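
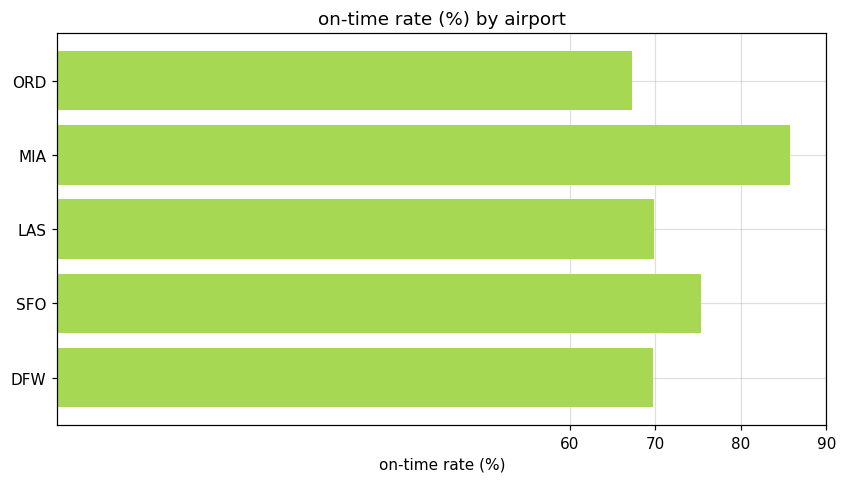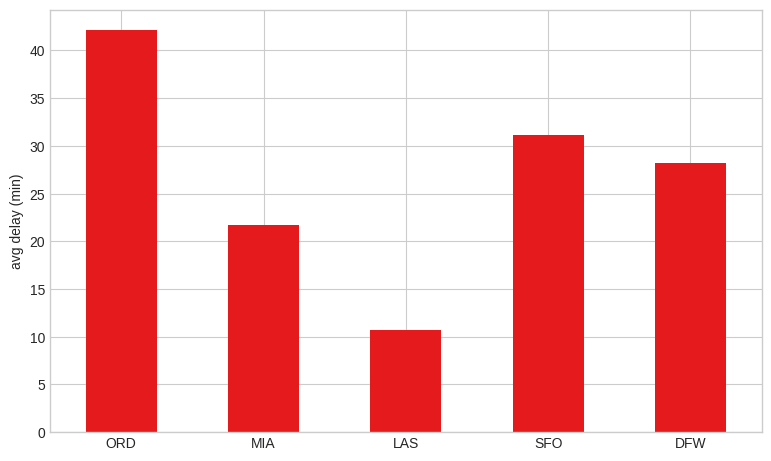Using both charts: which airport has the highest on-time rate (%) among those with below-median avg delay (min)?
MIA

Chart 2 median avg delay (min) ≈ 30; below-median airports: MIA, LAS. Among those, MIA has the highest on-time rate (%) (≈ 90).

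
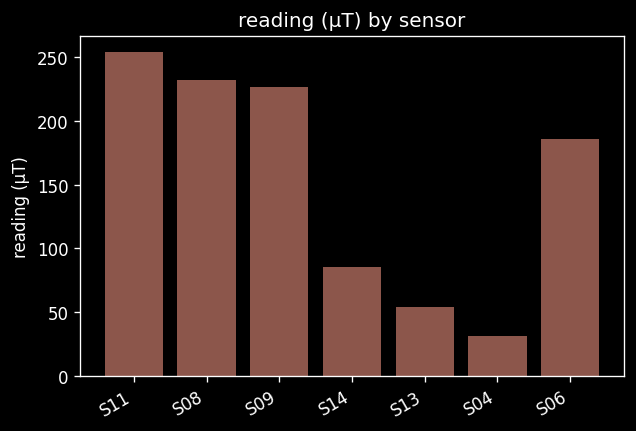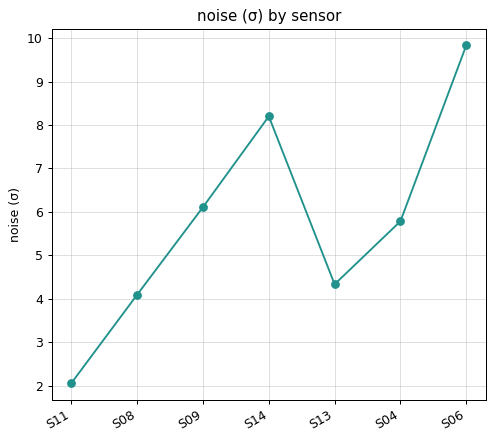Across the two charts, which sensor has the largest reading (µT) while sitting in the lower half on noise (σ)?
Chart 2 median noise (σ) ≈ 6; below-median sensors: S11, S08, S13. Among those, S11 has the highest reading (µT) (≈ 250).

S11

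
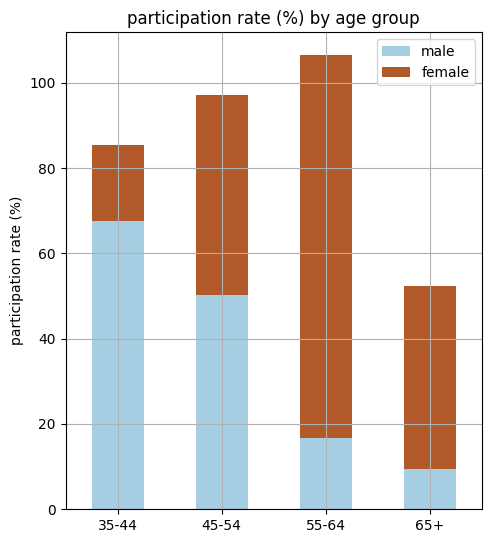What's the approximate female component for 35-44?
female top ≈ 90, bottom ≈ 70; segment ≈ 20.

≈ 20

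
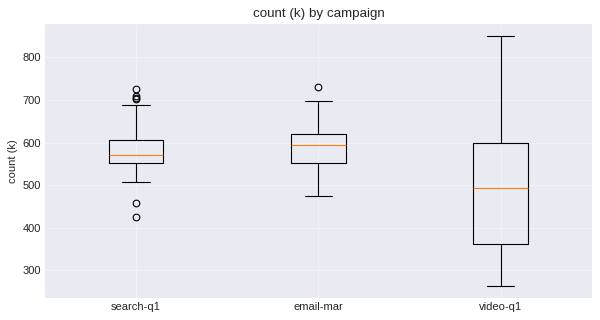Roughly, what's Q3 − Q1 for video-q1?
≈ 240

Q3 ≈ 600, Q1 ≈ 360; IQR ≈ 240.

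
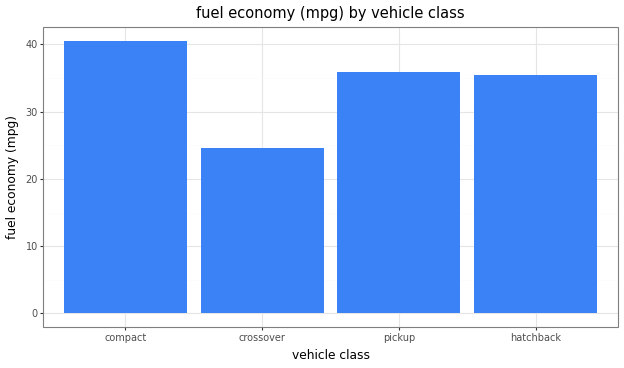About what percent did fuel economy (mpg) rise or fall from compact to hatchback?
≈ -12.5%

compact ≈ 40, hatchback ≈ 35; (35 − 40) / 40 ≈ -12.5%.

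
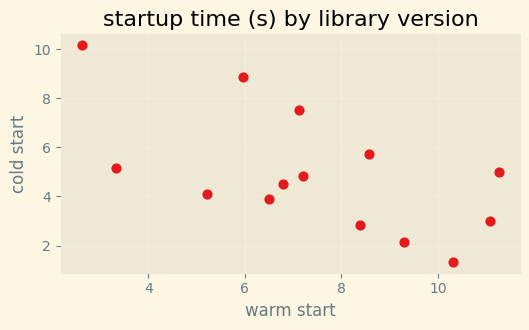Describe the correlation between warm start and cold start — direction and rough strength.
negative, moderate

Points are negatively correlated; moderate (|r| ≈ 0.6).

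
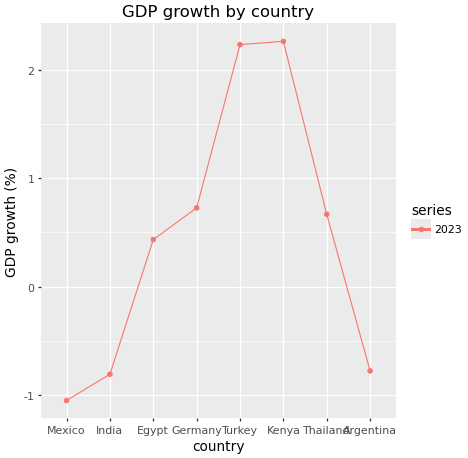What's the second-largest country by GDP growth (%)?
Top 3: Kenya ≈ 2.5, Turkey ≈ 2.0, Germany ≈ 0.5.

Turkey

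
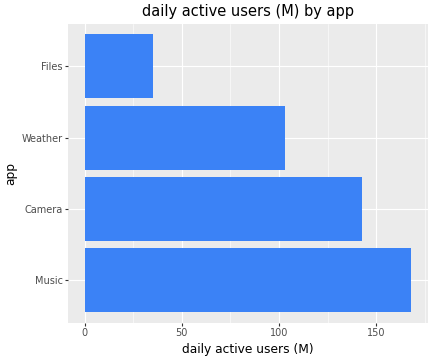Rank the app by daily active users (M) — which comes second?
Camera

Top 3: Music ≈ 160, Camera ≈ 140, Weather ≈ 100.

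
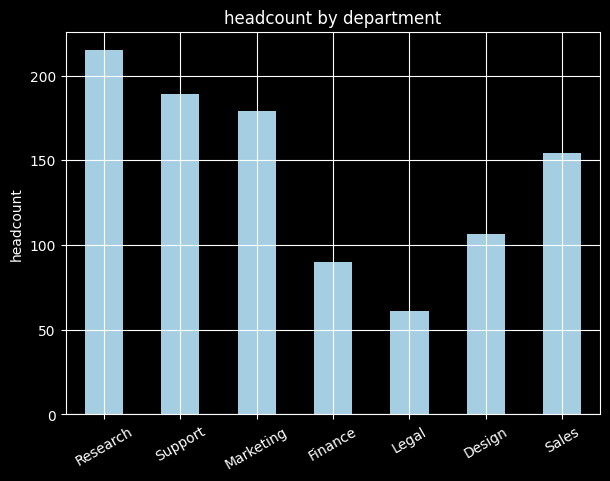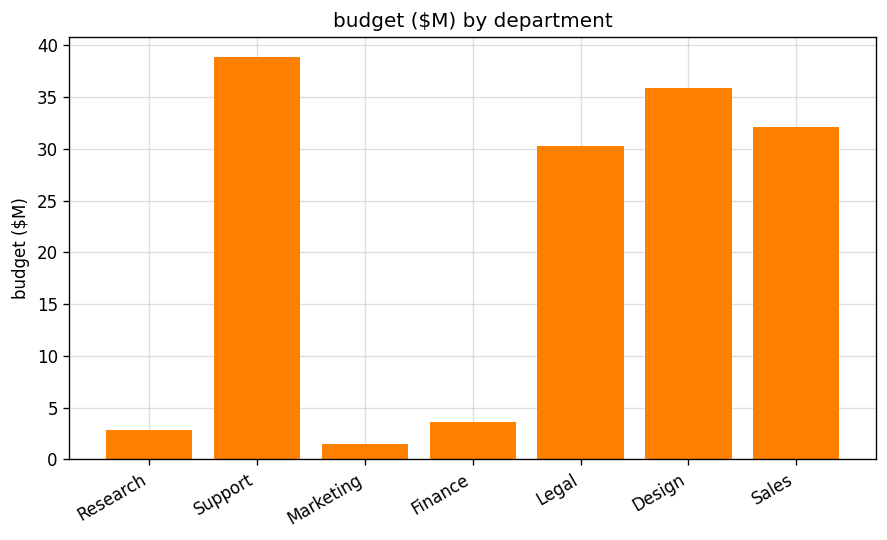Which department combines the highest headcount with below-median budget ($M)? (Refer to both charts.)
Research

Chart 2 median budget ($M) ≈ 30; below-median departments: Research, Marketing, Finance. Among those, Research has the highest headcount (≈ 220).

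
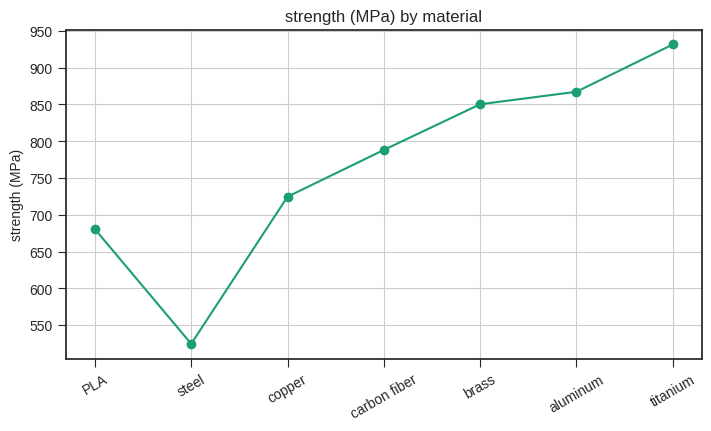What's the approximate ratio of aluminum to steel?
≈ 1.7×

aluminum ≈ 850, steel ≈ 500; 850/500 ≈ 1.7.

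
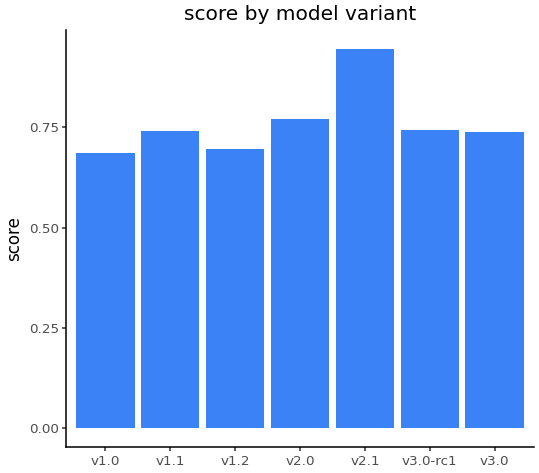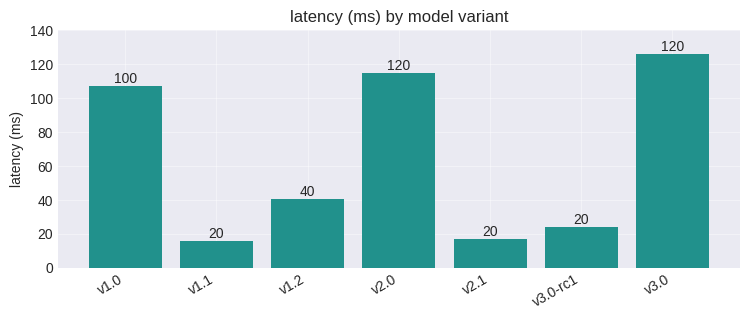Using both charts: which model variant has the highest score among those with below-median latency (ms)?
Chart 2 median latency (ms) ≈ 40; below-median model variants: v1.1, v2.1, v3.0-rc1. Among those, v2.1 has the highest score (≈ 0.9).

v2.1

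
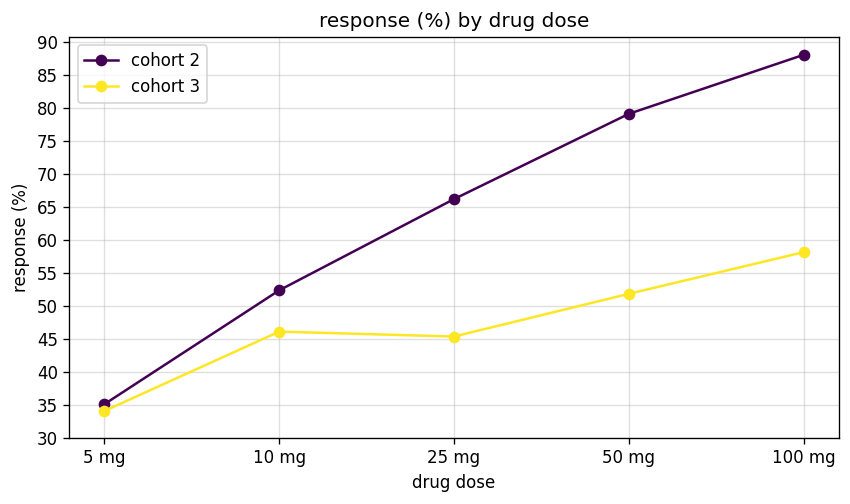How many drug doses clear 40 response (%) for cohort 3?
Above 40: 10 mg, 25 mg, 50 mg, 100 mg.

4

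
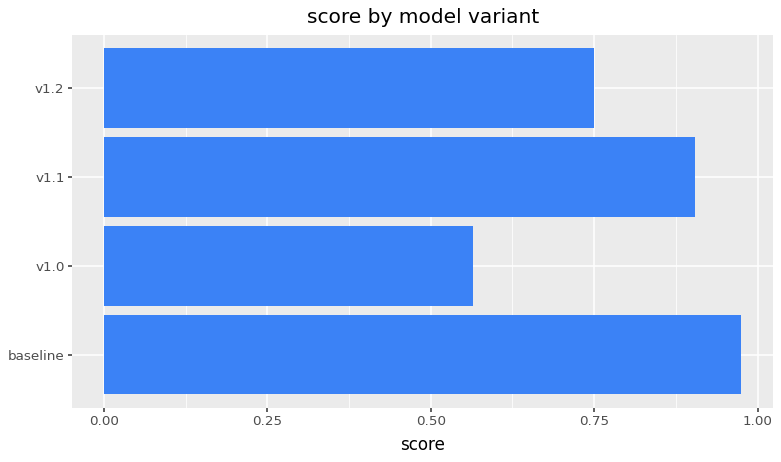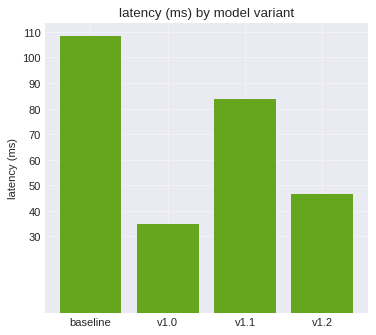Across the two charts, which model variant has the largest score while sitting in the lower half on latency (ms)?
v1.2

Chart 2 median latency (ms) ≈ 70; below-median model variants: v1.0, v1.2. Among those, v1.2 has the highest score (≈ 0.7).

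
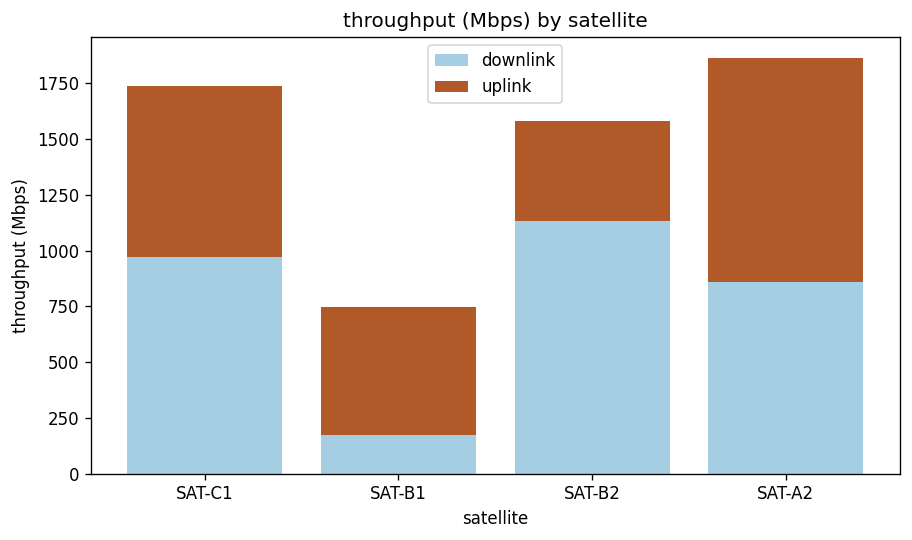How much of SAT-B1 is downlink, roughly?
≈ 200

downlink top ≈ 200, bottom ≈ 0; segment ≈ 200.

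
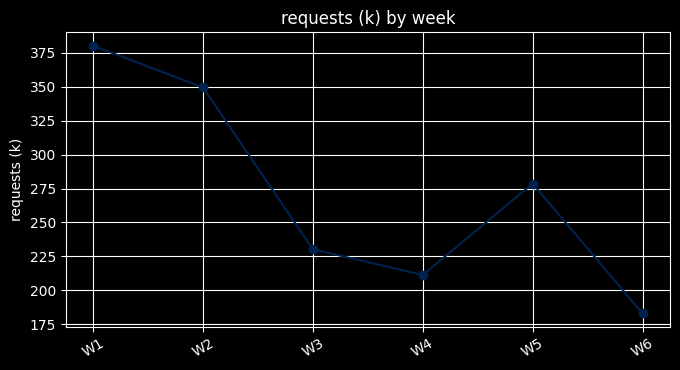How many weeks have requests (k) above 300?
Above 300: W1, W2.

2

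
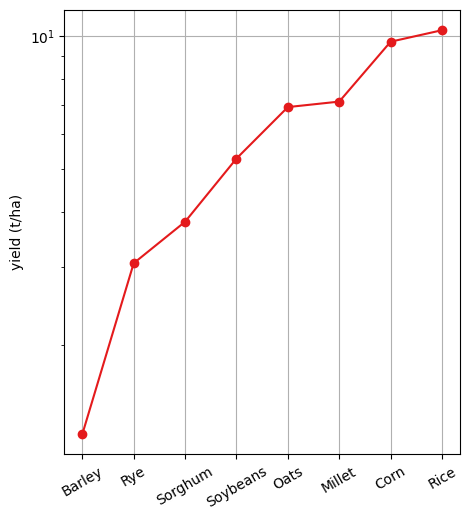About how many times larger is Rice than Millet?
Rice ≈ 10, Millet ≈ 7; 10/7 ≈ 1.43.

≈ 1.43×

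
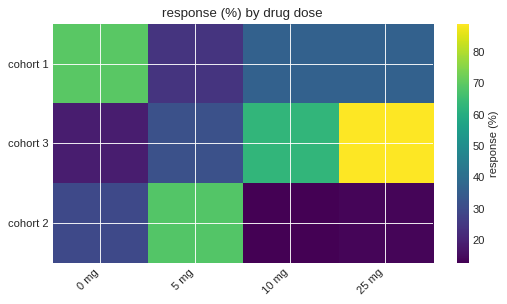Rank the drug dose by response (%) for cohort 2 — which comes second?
Top 3 for cohort 2: 5 mg ≈ 70, 0 mg ≈ 30, 25 mg ≈ 10.

0 mg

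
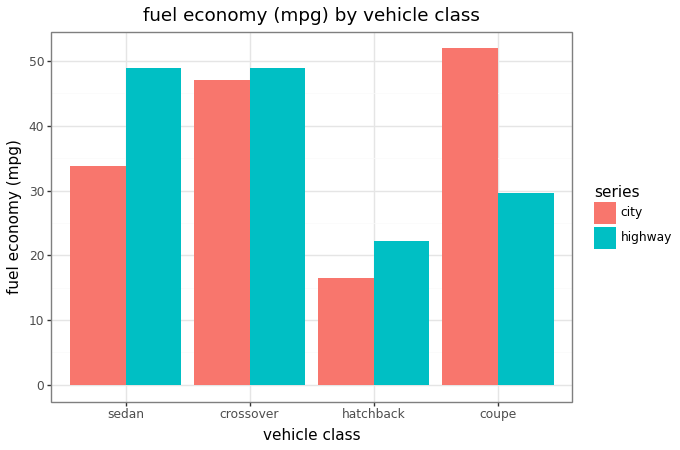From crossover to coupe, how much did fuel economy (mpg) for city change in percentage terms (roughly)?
≈ +11.1%

crossover ≈ 45, coupe ≈ 50; (50 − 45) / 45 ≈ +11.1%.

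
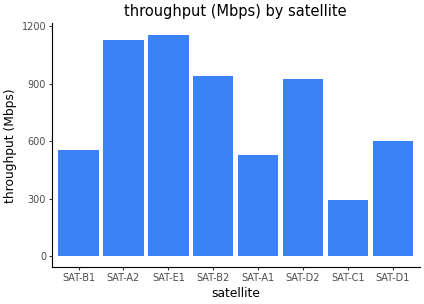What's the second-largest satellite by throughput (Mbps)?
Top 3: SAT-E1 ≈ 1200, SAT-A2 ≈ 1100, SAT-B2 ≈ 900.

SAT-A2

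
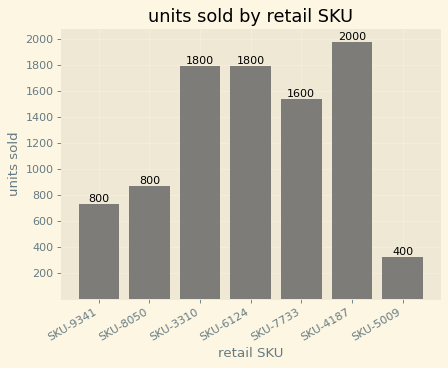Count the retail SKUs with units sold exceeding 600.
6

Above 600: SKU-9341, SKU-8050, SKU-3310, SKU-6124, SKU-7733, SKU-4187.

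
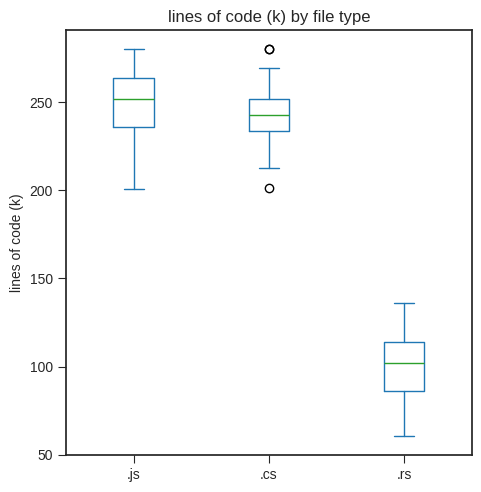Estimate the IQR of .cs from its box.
≈ 20

Q3 ≈ 260, Q1 ≈ 240; IQR ≈ 20.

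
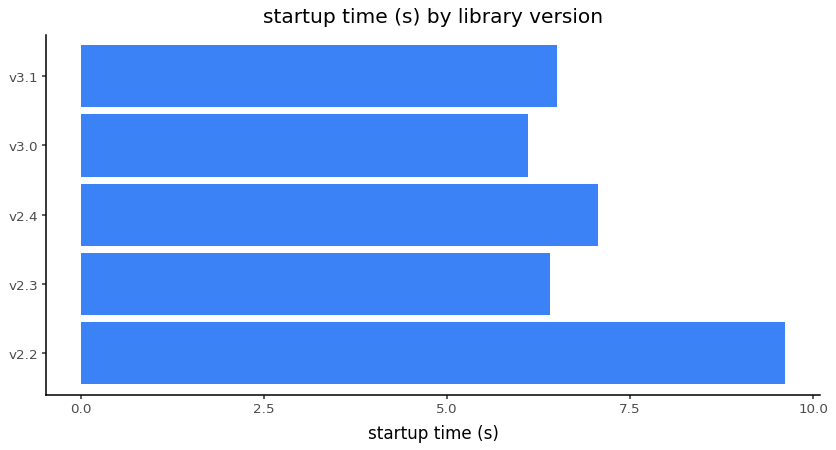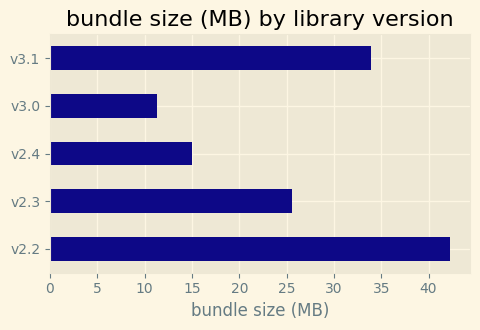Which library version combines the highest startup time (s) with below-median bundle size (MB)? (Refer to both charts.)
Chart 2 median bundle size (MB) ≈ 25; below-median library versions: v2.4, v3.0. Among those, v2.4 has the highest startup time (s) (≈ 7).

v2.4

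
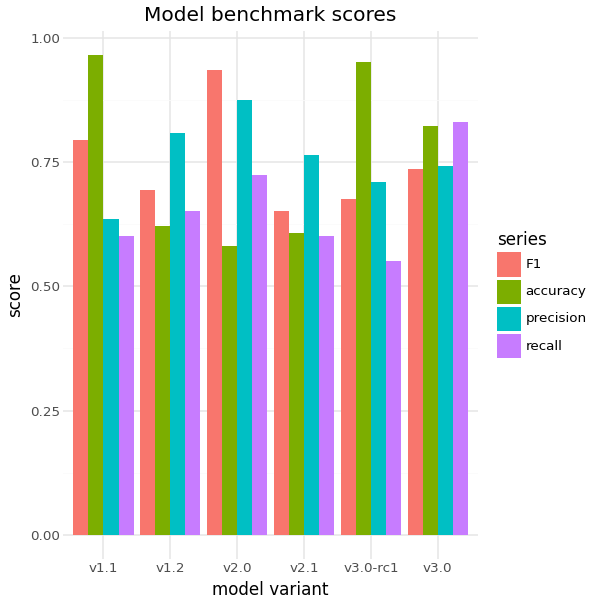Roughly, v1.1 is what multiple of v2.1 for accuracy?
≈ 1.67×

v1.1 ≈ 1.0, v2.1 ≈ 0.6; 1.0/0.6 ≈ 1.67.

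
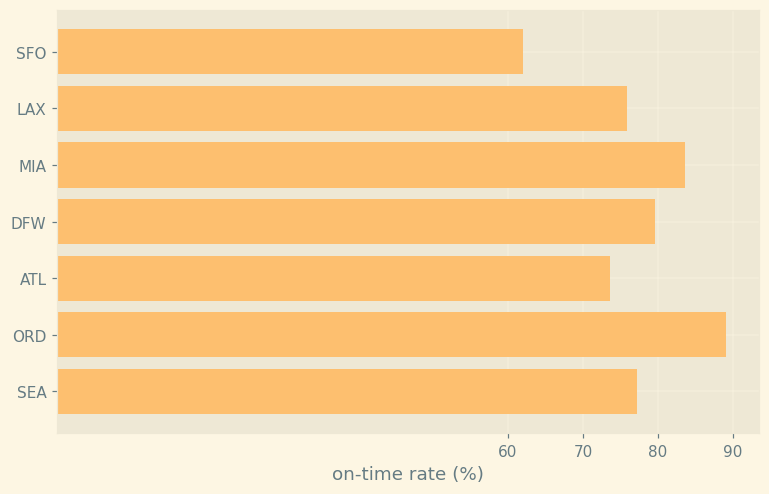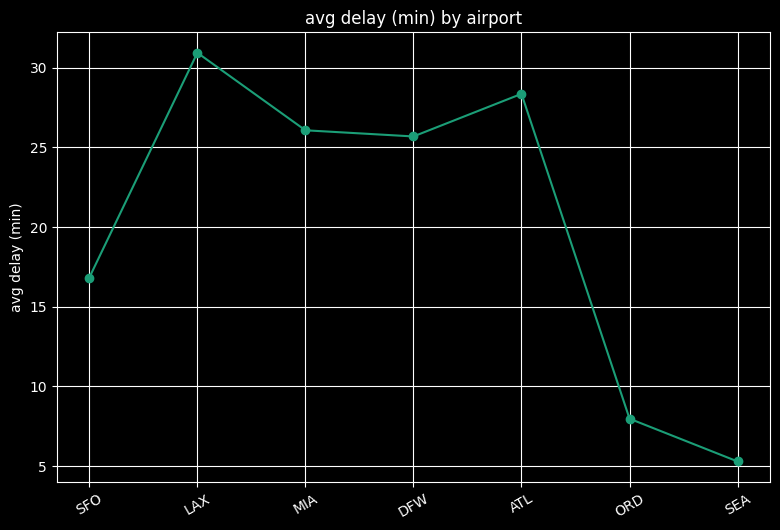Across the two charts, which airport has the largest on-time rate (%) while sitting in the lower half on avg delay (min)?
Chart 2 median avg delay (min) ≈ 25; below-median airports: SFO, ORD, SEA. Among those, ORD has the highest on-time rate (%) (≈ 90).

ORD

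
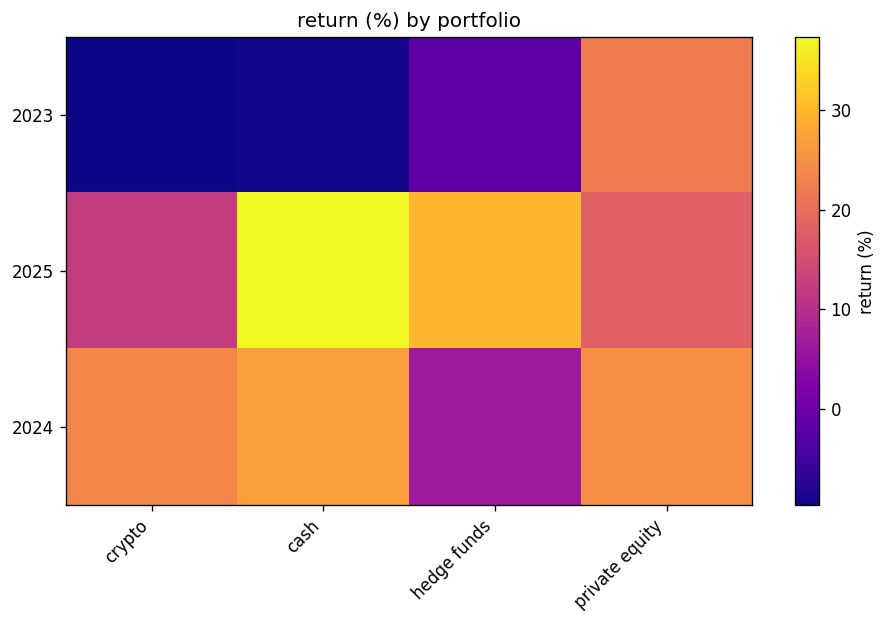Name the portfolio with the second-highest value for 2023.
Top 3 for 2023: private equity ≈ 20, hedge funds ≈ 0, cash ≈ -10.

hedge funds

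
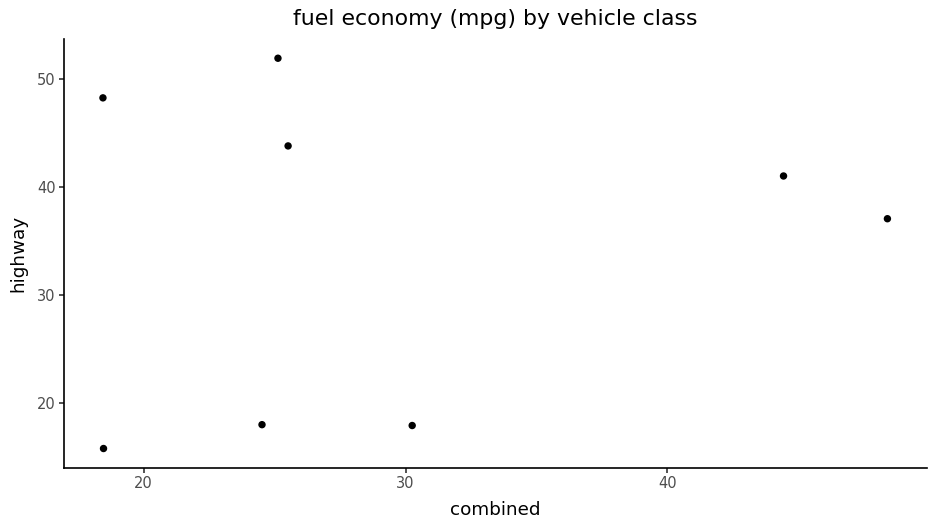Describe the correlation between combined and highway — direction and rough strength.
Points are roughly uncorrelated; weak (|r| ≈ 0.1).

no clear correlation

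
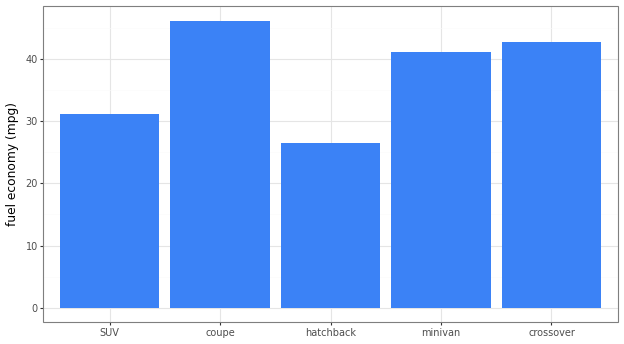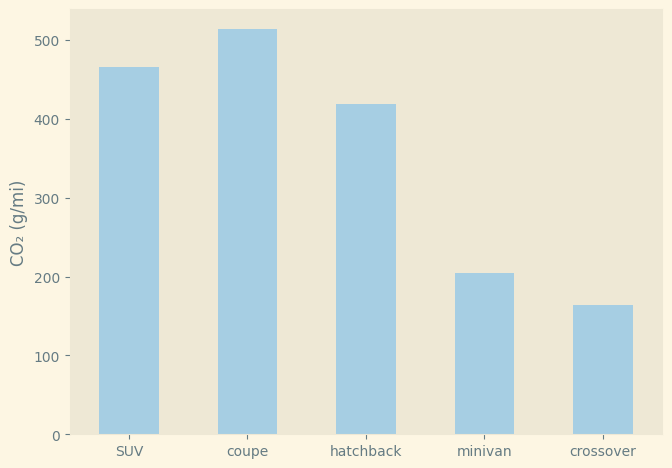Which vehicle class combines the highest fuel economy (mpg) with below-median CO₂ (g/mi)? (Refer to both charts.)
Chart 2 median CO₂ (g/mi) ≈ 400; below-median vehicle classes: minivan, crossover. Among those, crossover has the highest fuel economy (mpg) (≈ 45).

crossover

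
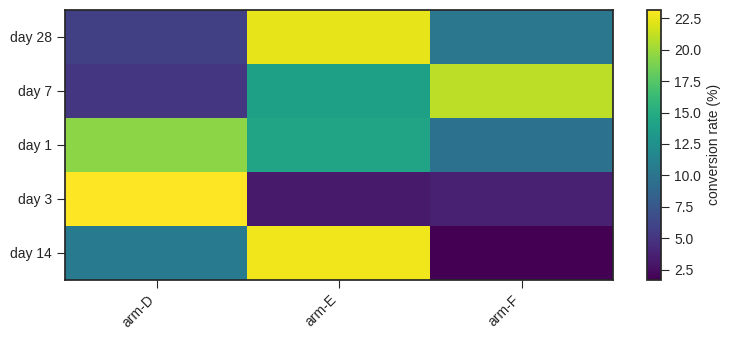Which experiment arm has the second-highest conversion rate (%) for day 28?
arm-F

Top 3 for day 28: arm-E ≈ 22, arm-F ≈ 10, arm-D ≈ 6.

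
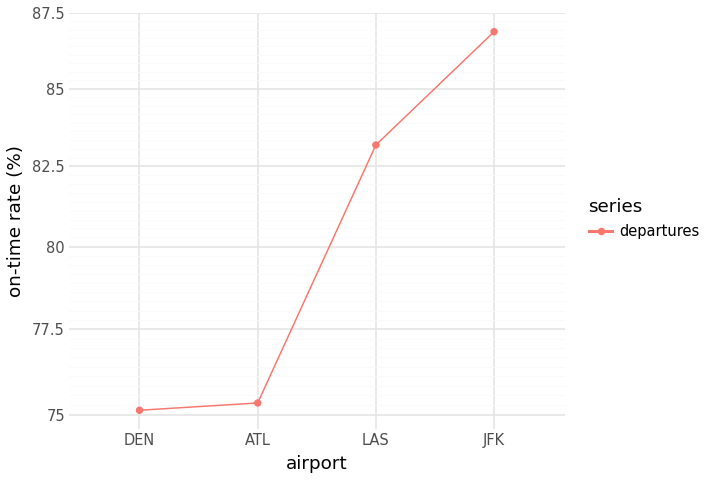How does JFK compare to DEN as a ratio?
≈ 1.16×

JFK ≈ 87, DEN ≈ 75; 87/75 ≈ 1.16.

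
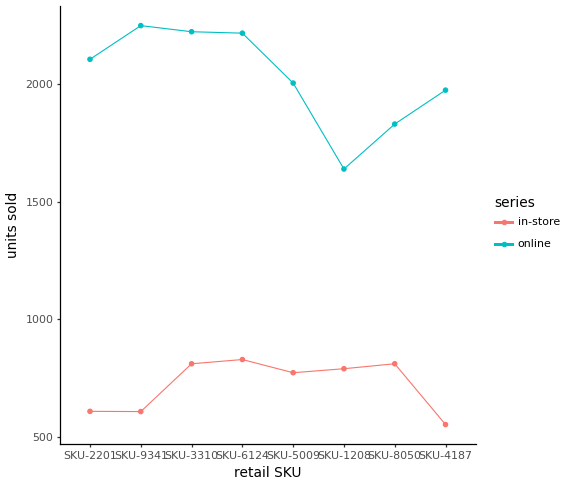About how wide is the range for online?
≈ 600

Max SKU-9341 ≈ 2200, min SKU-1208 ≈ 1600; range ≈ 600.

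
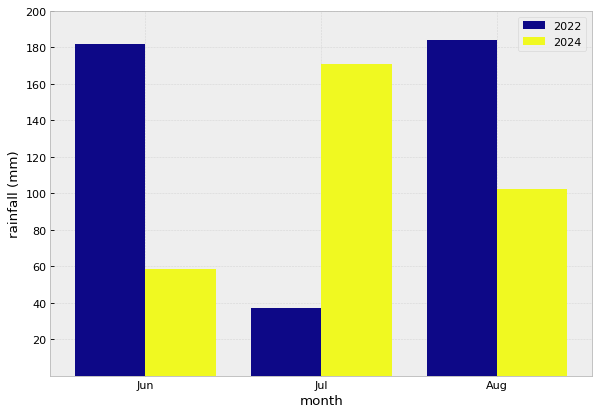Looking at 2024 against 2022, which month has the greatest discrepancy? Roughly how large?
Jul, ≈ 140 mm

Jul: 2024 ≈ 180, 2022 ≈ 40 → gap ≈ 140. Next-largest (Jun) is only ≈ 120.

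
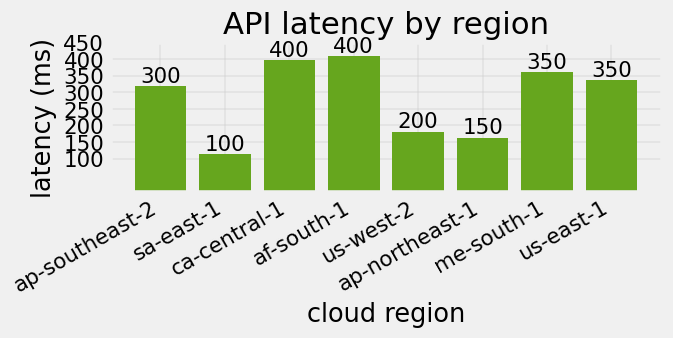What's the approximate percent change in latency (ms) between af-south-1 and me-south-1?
≈ -12.5%

af-south-1 ≈ 400, me-south-1 ≈ 350; (350 − 400) / 400 ≈ -12.5%.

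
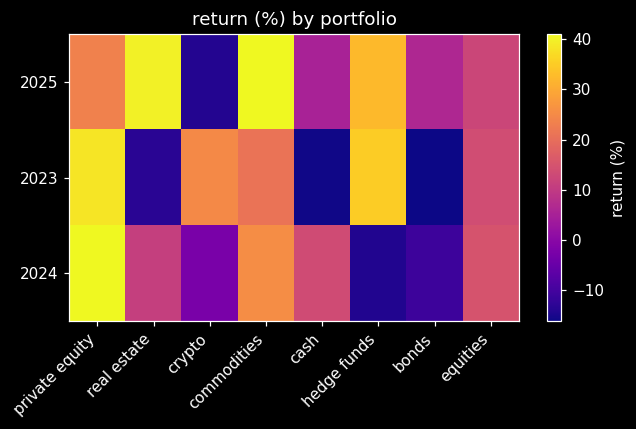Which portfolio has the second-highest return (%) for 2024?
commodities

Top 3 for 2024: private equity ≈ 40, commodities ≈ 25, equities ≈ 15.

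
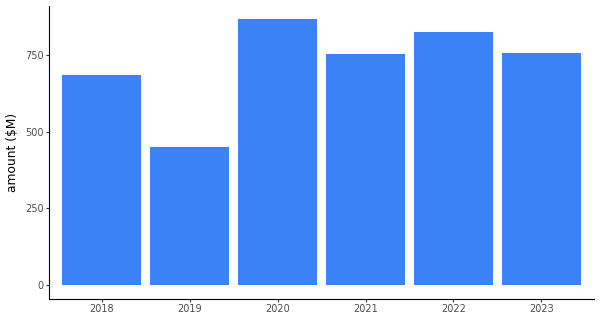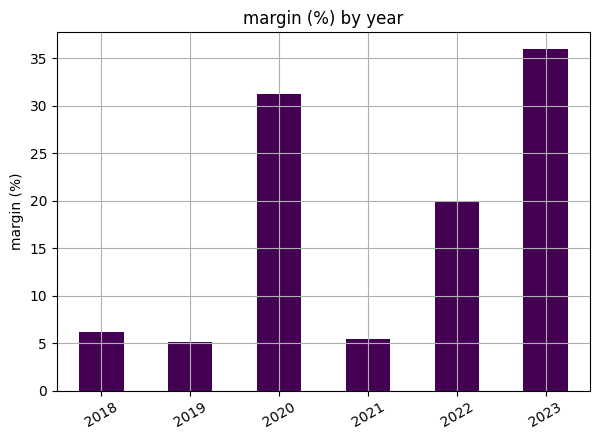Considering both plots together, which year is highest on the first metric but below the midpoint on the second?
Chart 2 median margin (%) ≈ 15; below-median years: 2018, 2019, 2021. Among those, 2021 has the highest amount ($M) (≈ 800).

2021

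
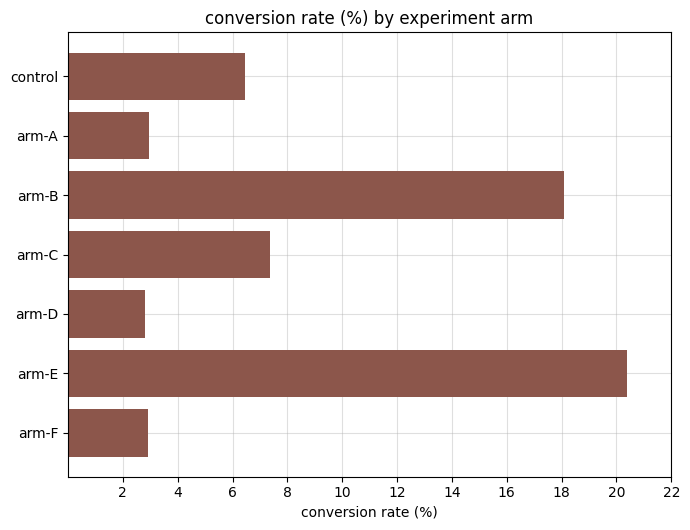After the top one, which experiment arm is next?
arm-B

Top 3: arm-E ≈ 20, arm-B ≈ 18, arm-C ≈ 8.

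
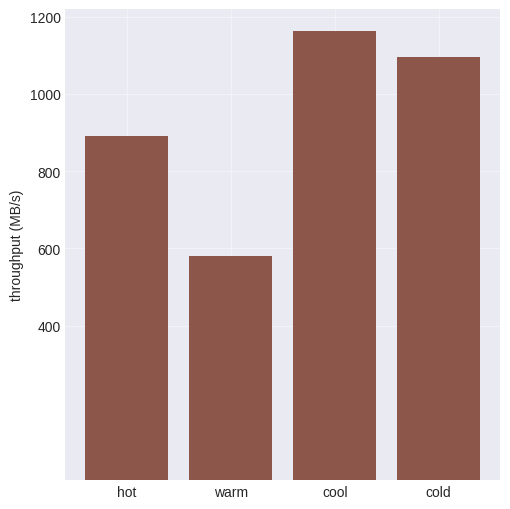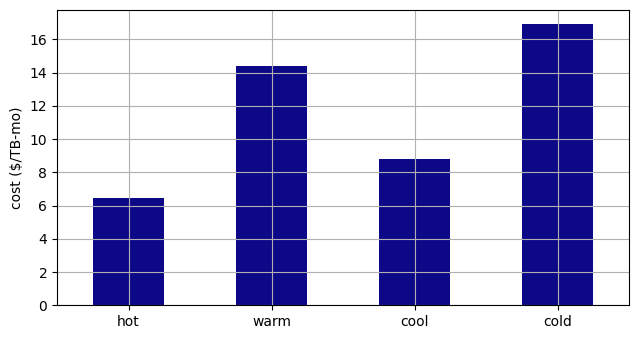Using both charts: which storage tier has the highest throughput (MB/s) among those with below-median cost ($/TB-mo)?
Chart 2 median cost ($/TB-mo) ≈ 12; below-median storage tiers: hot, cool. Among those, cool has the highest throughput (MB/s) (≈ 1200).

cool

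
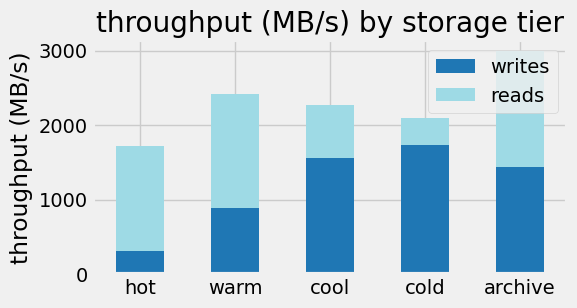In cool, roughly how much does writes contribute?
≈ 1500

writes top ≈ 1500, bottom ≈ 0; segment ≈ 1500.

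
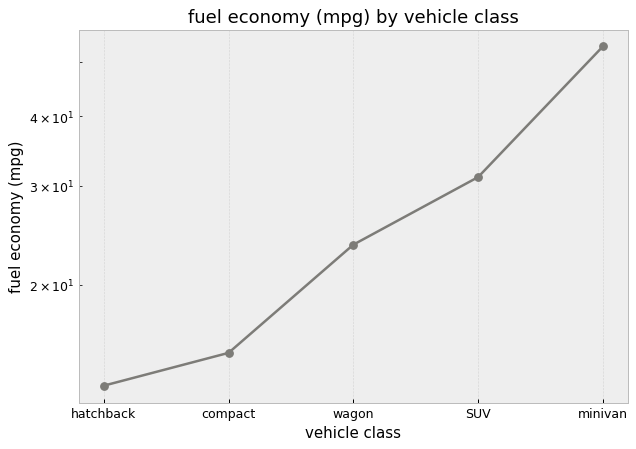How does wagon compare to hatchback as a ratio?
wagon ≈ 25, hatchback ≈ 15; 25/15 ≈ 1.67.

≈ 1.67×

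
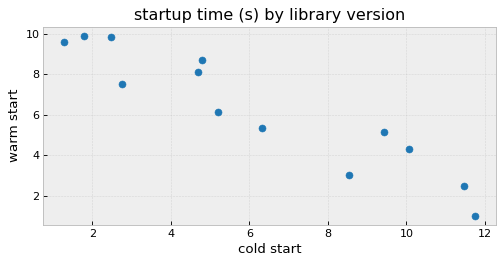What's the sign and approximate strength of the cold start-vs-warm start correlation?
negative, strong

Points are negatively correlated; strong (|r| ≈ 0.9).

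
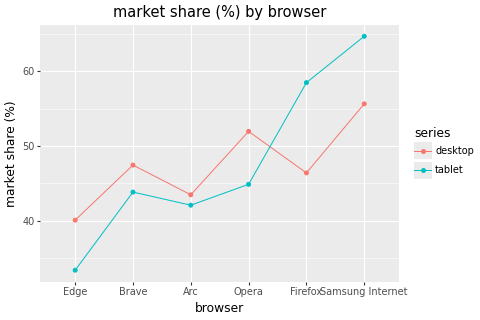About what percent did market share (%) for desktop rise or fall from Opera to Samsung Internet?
Opera ≈ 50, Samsung Internet ≈ 55; (55 − 50) / 50 ≈ +10%.

≈ +10%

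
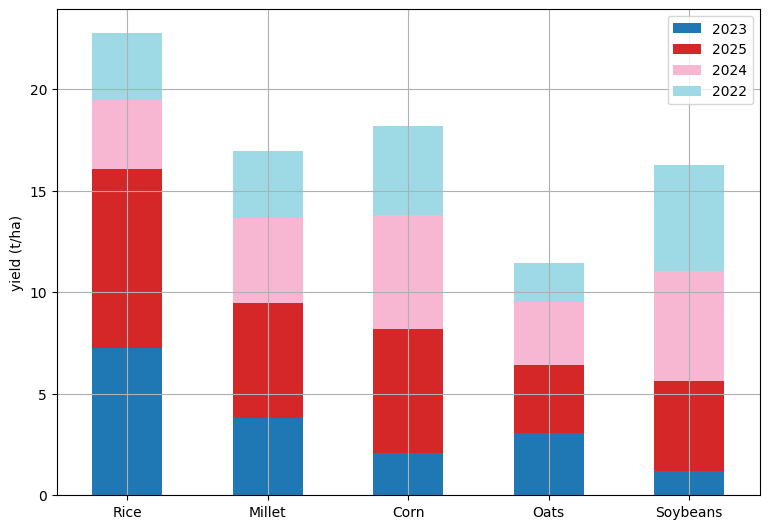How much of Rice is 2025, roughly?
≈ 8

2025 top ≈ 16, bottom ≈ 8; segment ≈ 8.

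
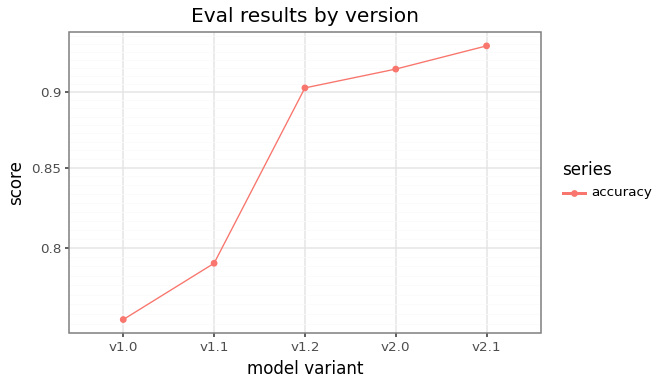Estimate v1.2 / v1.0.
v1.2 ≈ 0.90, v1.0 ≈ 0.76; 0.90/0.76 ≈ 1.18.

≈ 1.18×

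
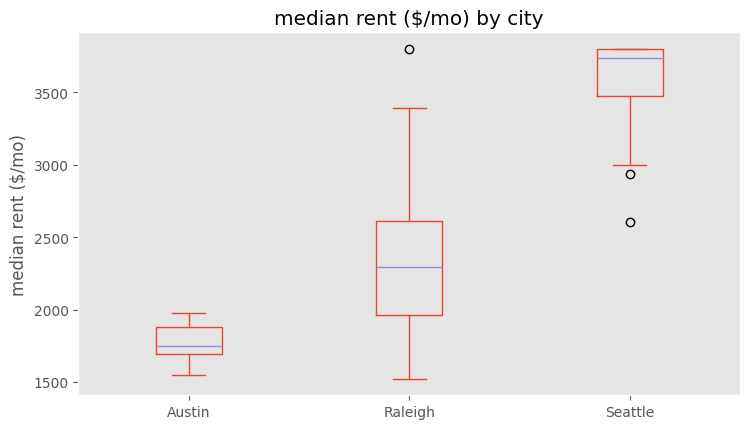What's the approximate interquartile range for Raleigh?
Q3 ≈ 2600, Q1 ≈ 2000; IQR ≈ 600.

≈ 600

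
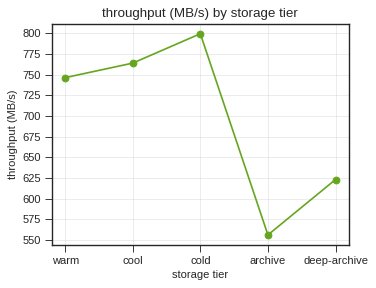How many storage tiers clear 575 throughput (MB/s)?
4

Above 575: warm, cool, cold, deep-archive.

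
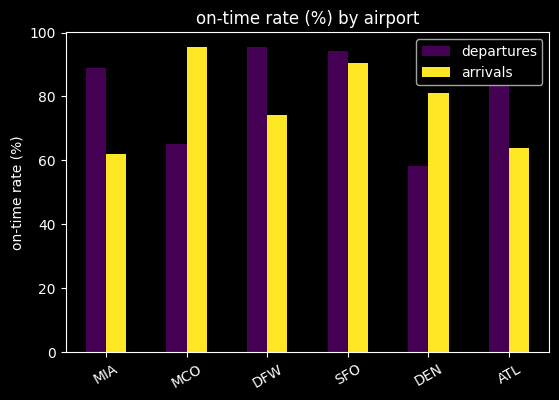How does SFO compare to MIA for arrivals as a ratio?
≈ 1.5×

SFO ≈ 90, MIA ≈ 60; 90/60 ≈ 1.5.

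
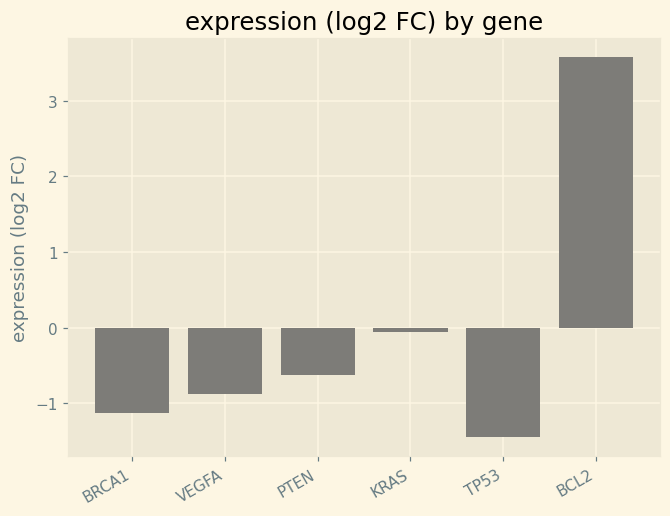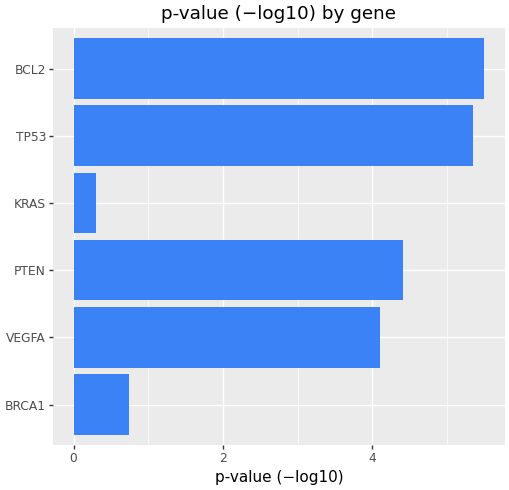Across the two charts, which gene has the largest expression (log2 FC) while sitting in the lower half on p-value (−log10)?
Chart 2 median p-value (−log10) ≈ 4; below-median genes: BRCA1, VEGFA, KRAS. Among those, KRAS has the highest expression (log2 FC) (≈ 0).

KRAS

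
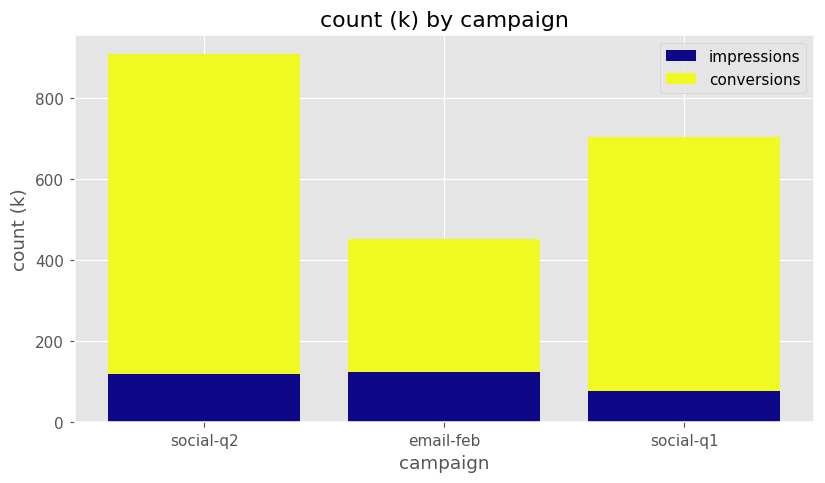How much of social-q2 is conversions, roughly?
conversions top ≈ 900, bottom ≈ 100; segment ≈ 800.

≈ 800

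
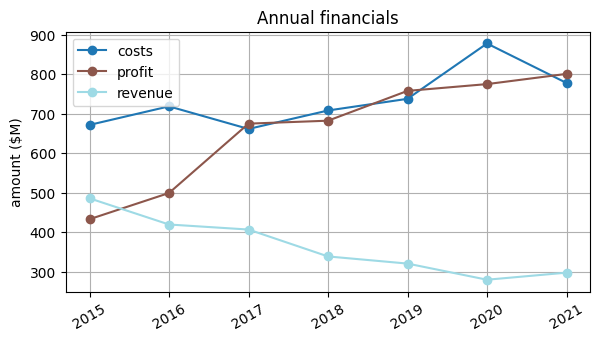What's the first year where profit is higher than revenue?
2016

2015: profit ≈ 450 vs revenue ≈ 500 (not yet); 2016: profit ≈ 500 vs revenue ≈ 400 (first crossover).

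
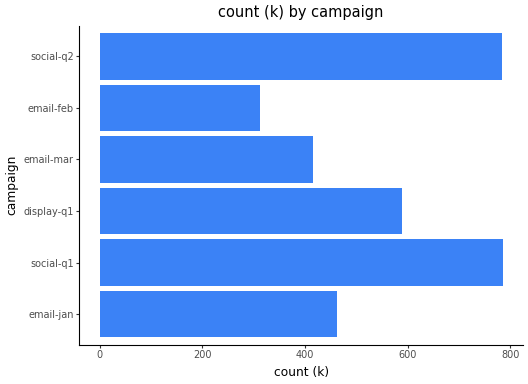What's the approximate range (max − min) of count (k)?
≈ 500

Max social-q1 ≈ 800, min email-feb ≈ 300; range ≈ 500.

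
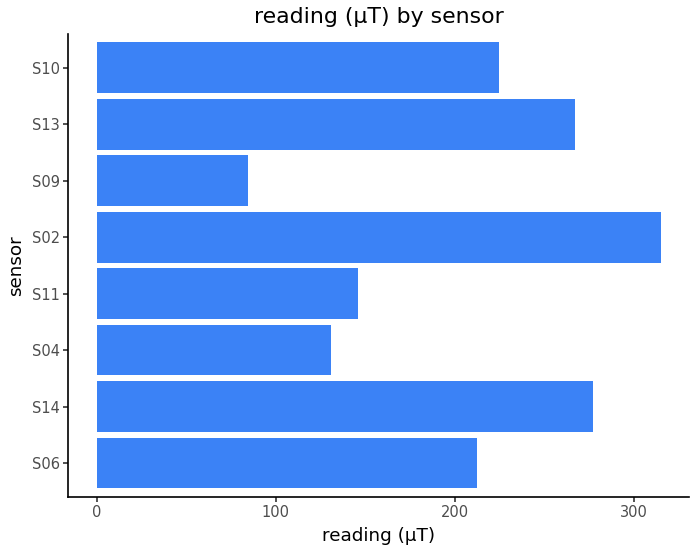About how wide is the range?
≈ 200

Max S02 ≈ 300, min S09 ≈ 100; range ≈ 200.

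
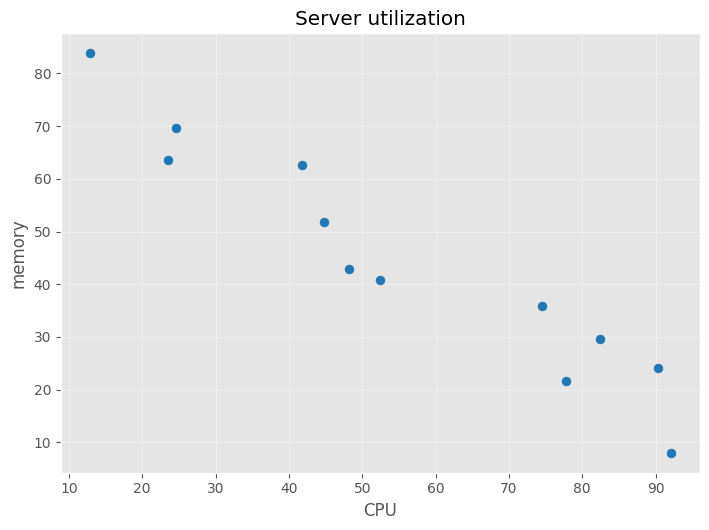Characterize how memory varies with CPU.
Points are negatively correlated; strong (|r| ≈ 1.0).

negative, strong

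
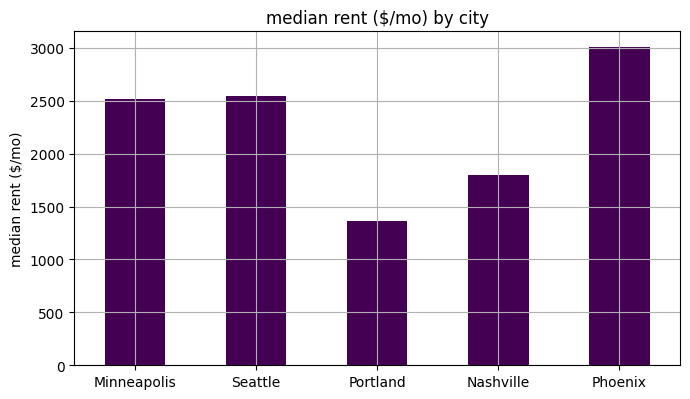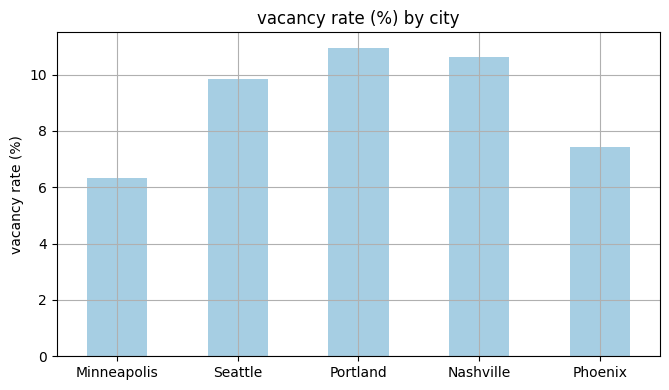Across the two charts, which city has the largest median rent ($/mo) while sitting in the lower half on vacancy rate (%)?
Phoenix

Chart 2 median vacancy rate (%) ≈ 10; below-median cities: Minneapolis, Phoenix. Among those, Phoenix has the highest median rent ($/mo) (≈ 3000).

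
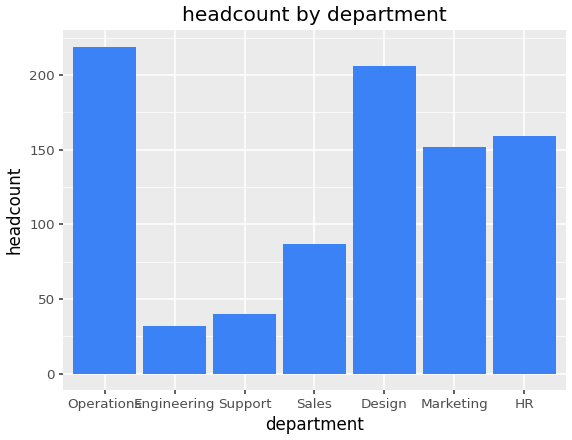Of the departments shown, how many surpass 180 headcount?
Above 180: Operations, Design.

2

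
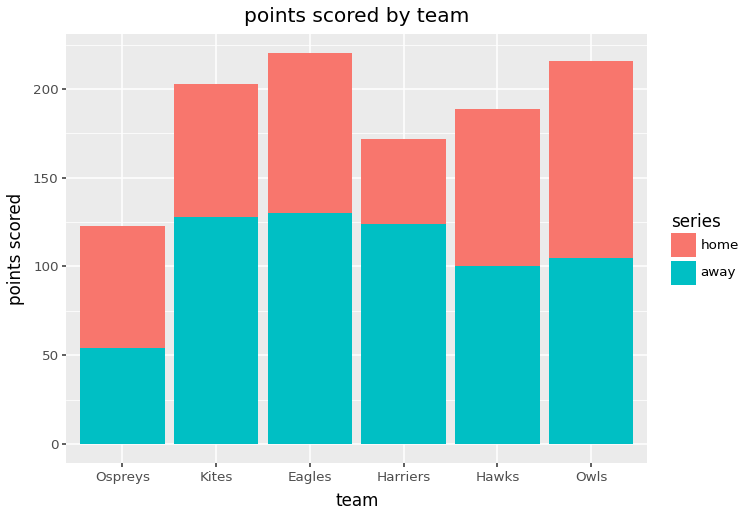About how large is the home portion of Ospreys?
≈ 60

home top ≈ 120, bottom ≈ 60; segment ≈ 60.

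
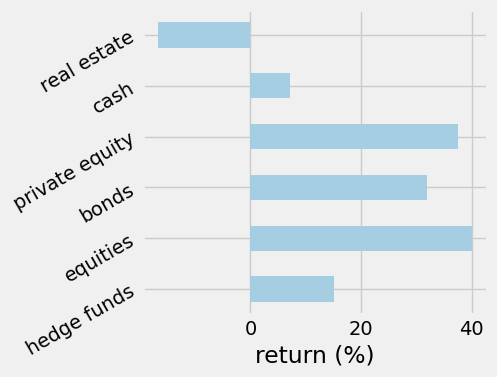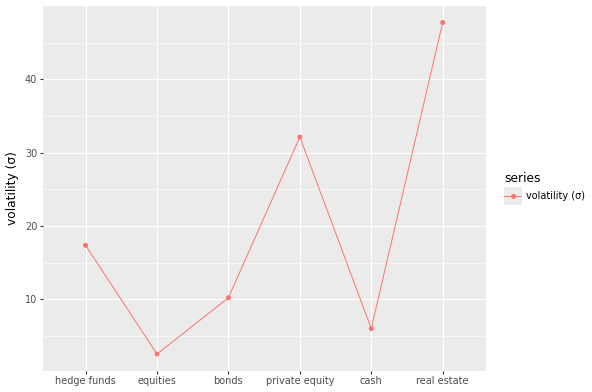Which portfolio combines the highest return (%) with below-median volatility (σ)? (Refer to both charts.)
Chart 2 median volatility (σ) ≈ 15; below-median portfolios: equities, bonds, cash. Among those, equities has the highest return (%) (≈ 40).

equities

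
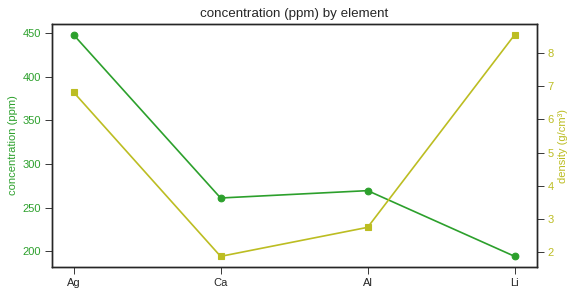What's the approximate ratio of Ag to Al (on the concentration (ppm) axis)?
Ag ≈ 450, Al ≈ 275; 450/275 ≈ 1.64.

≈ 1.64×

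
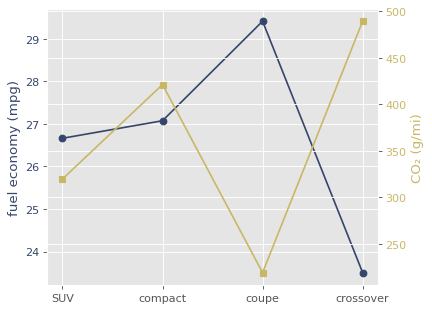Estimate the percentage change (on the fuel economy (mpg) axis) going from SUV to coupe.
SUV ≈ 26.5, coupe ≈ 29.5; (29.5 − 26.5) / 26.5 ≈ +11.3%.

≈ +11.3%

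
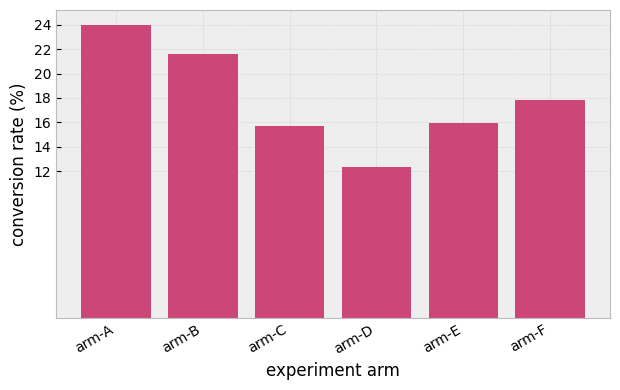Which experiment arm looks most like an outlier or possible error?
arm-A

arm-A ≈ 24; the rest sit between ≈ 12 and ≈ 22.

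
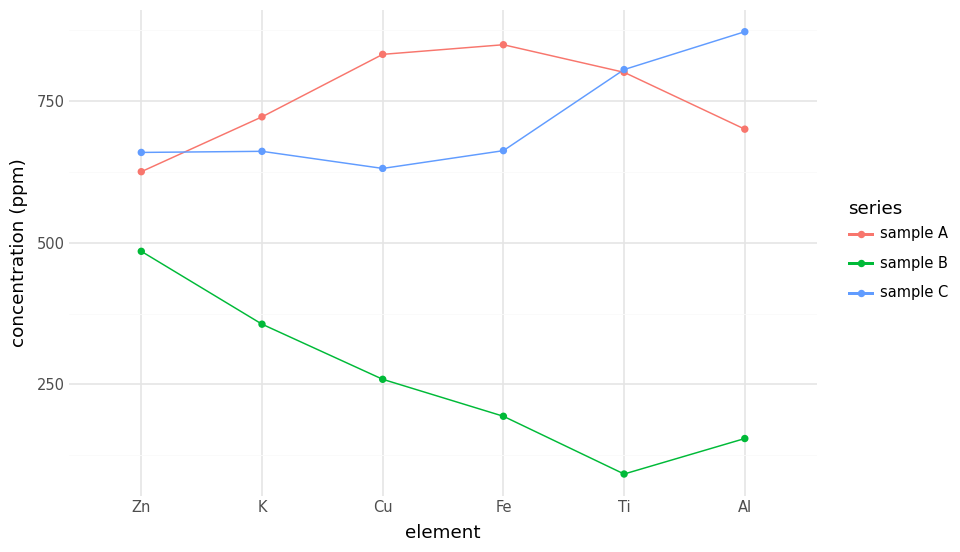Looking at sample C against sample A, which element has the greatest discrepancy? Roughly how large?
Cu, ≈ 200 ppm

Cu: sample C ≈ 600, sample A ≈ 800 → gap ≈ 200. Next-largest (Fe) is only ≈ 100.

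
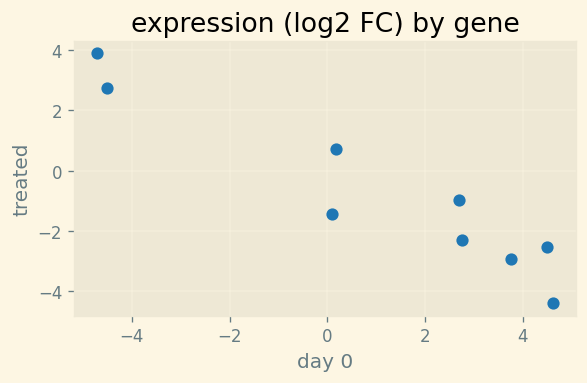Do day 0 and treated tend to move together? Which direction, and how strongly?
negative, strong

Points are negatively correlated; strong (|r| ≈ 1.0).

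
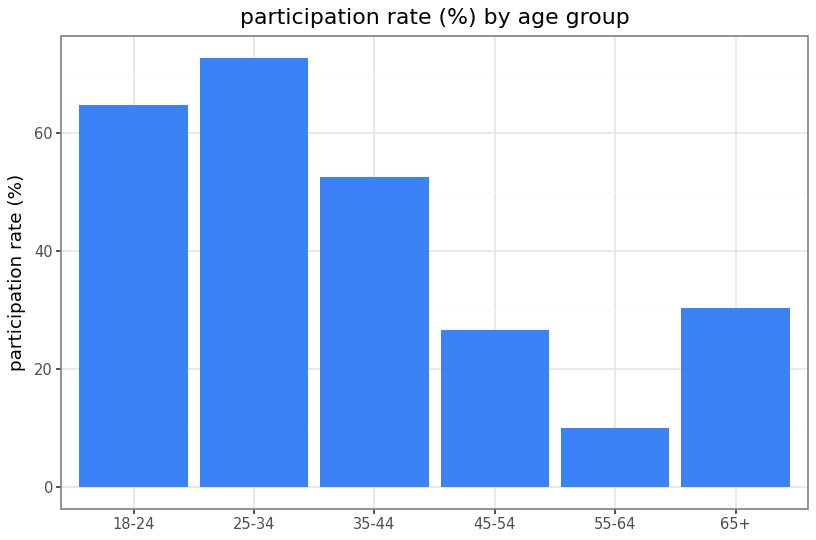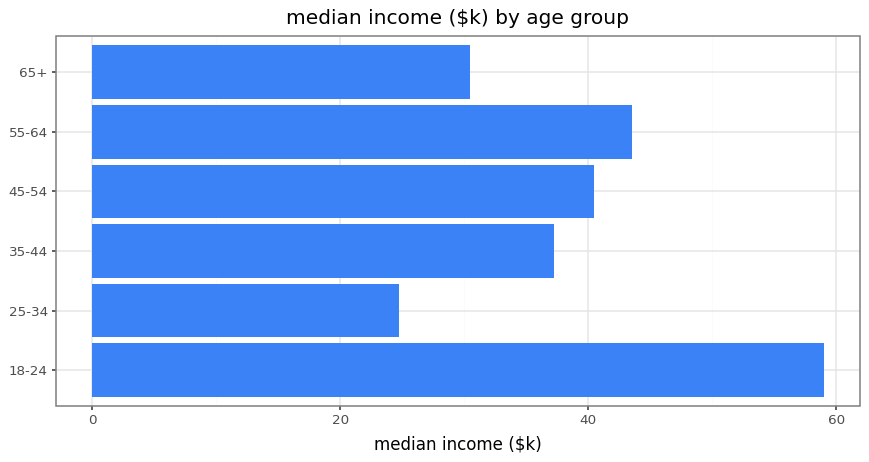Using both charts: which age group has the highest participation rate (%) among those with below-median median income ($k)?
25-34

Chart 2 median median income ($k) ≈ 40; below-median age groups: 25-34, 35-44, 65+. Among those, 25-34 has the highest participation rate (%) (≈ 70).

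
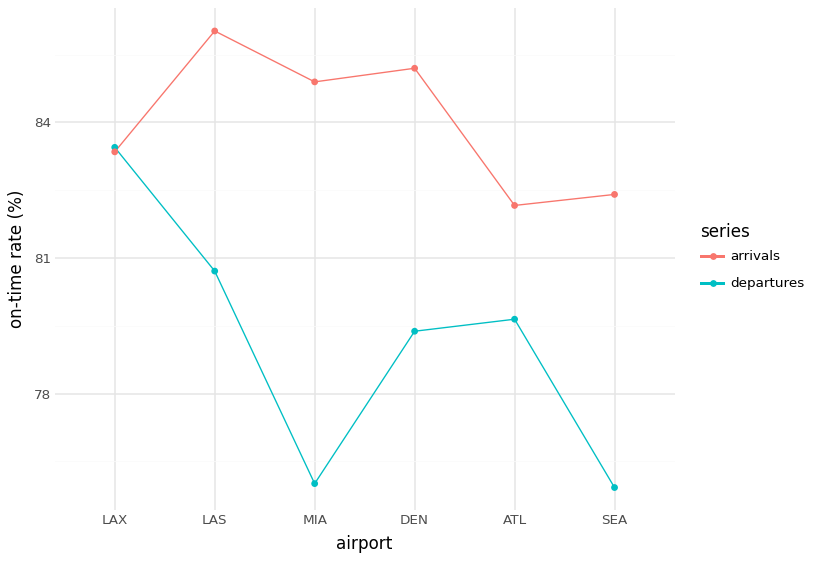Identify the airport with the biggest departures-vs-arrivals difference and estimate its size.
MIA: departures ≈ 76, arrivals ≈ 85 → gap ≈ 9. Next-largest (SEA) is only ≈ 6.

MIA, ≈ 9 %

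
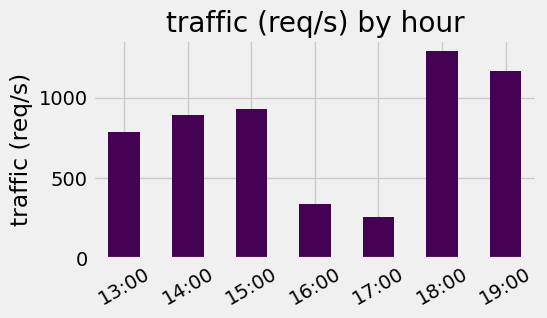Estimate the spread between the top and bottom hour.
Max 18:00 ≈ 1200, min 17:00 ≈ 200; range ≈ 1000.

≈ 1000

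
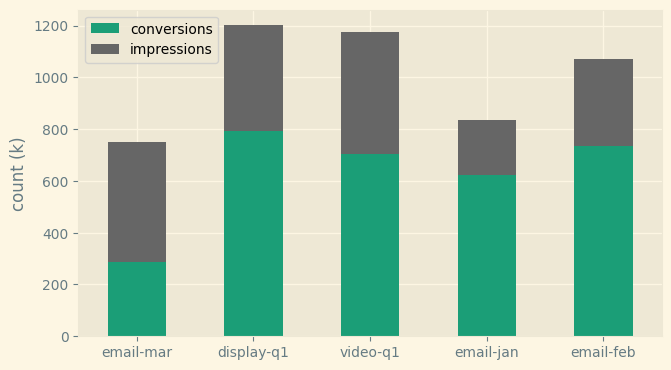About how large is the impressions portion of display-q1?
impressions top ≈ 1200, bottom ≈ 800; segment ≈ 400.

≈ 400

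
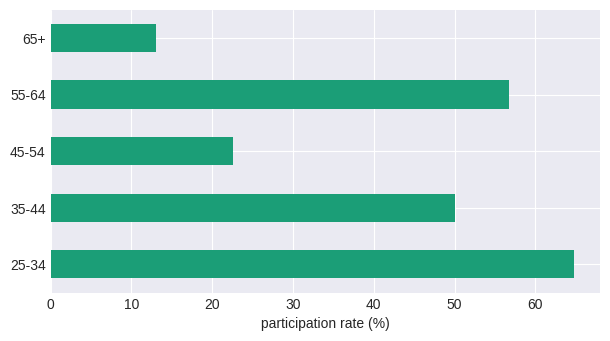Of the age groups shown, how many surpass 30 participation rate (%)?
Above 30: 25-34, 35-44, 55-64.

3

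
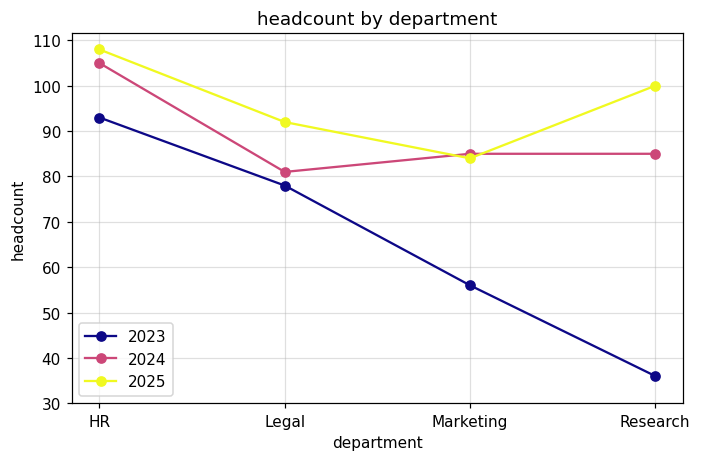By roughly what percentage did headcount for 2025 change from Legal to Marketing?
≈ -11.1%

Legal ≈ 90, Marketing ≈ 80; (80 − 90) / 90 ≈ -11.1%.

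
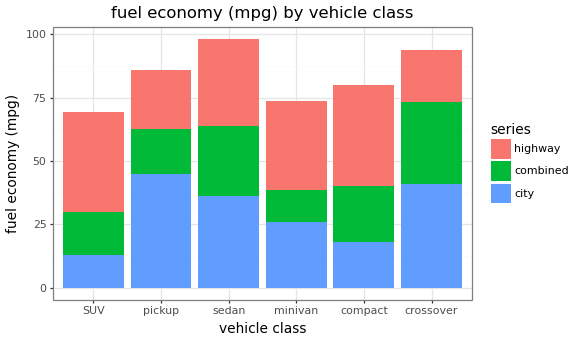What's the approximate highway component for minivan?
highway top ≈ 70, bottom ≈ 40; segment ≈ 30.

≈ 30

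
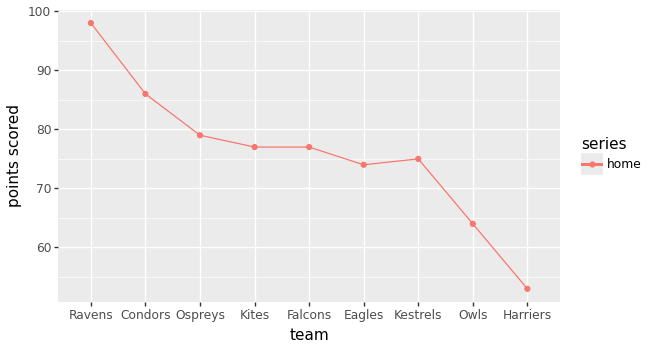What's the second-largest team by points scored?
Condors

Top 3: Ravens ≈ 100, Condors ≈ 85, Ospreys ≈ 80.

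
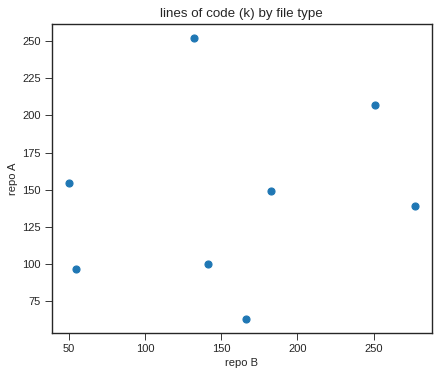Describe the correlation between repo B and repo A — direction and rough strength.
no clear correlation

Points are roughly uncorrelated; weak (|r| ≈ 0.2).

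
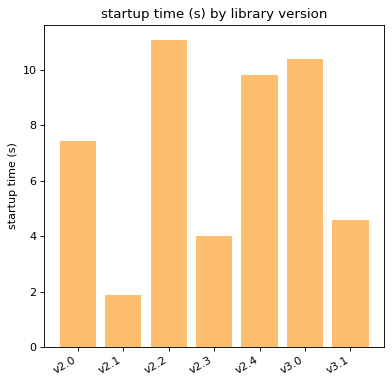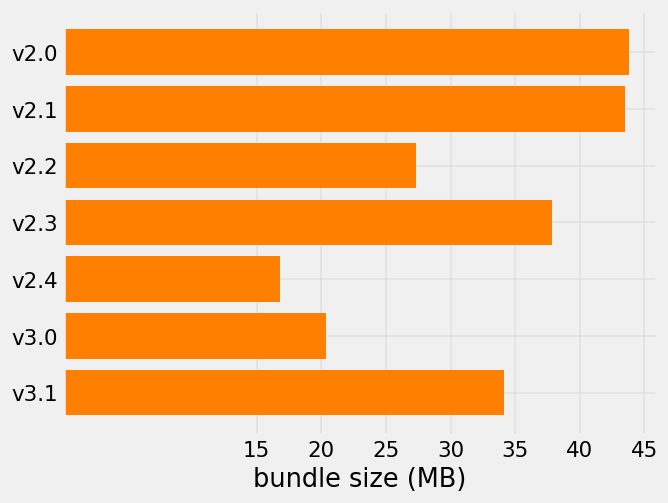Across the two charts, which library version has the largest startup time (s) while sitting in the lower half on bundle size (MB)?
Chart 2 median bundle size (MB) ≈ 35; below-median library versions: v2.2, v2.4, v3.0. Among those, v2.2 has the highest startup time (s) (≈ 12).

v2.2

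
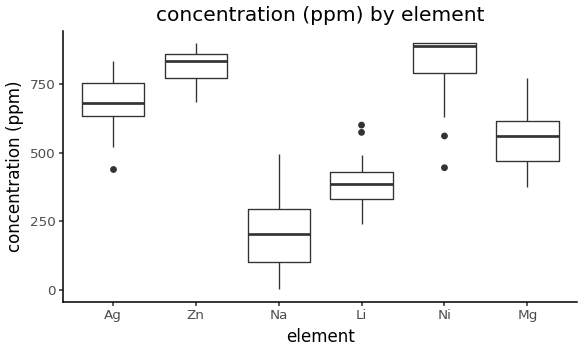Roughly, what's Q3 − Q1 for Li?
≈ 100

Q3 ≈ 400, Q1 ≈ 300; IQR ≈ 100.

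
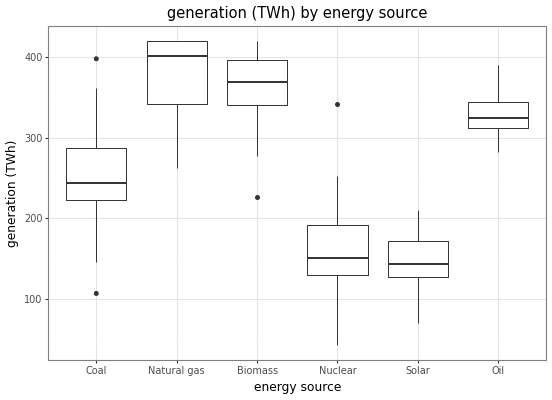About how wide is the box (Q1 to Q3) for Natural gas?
Q3 ≈ 425, Q1 ≈ 350; IQR ≈ 75.

≈ 75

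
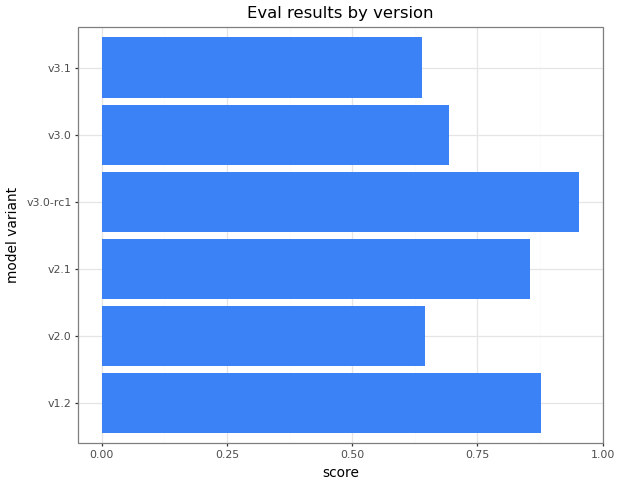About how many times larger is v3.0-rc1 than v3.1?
v3.0-rc1 ≈ 1.0, v3.1 ≈ 0.6; 1.0/0.6 ≈ 1.67.

≈ 1.67×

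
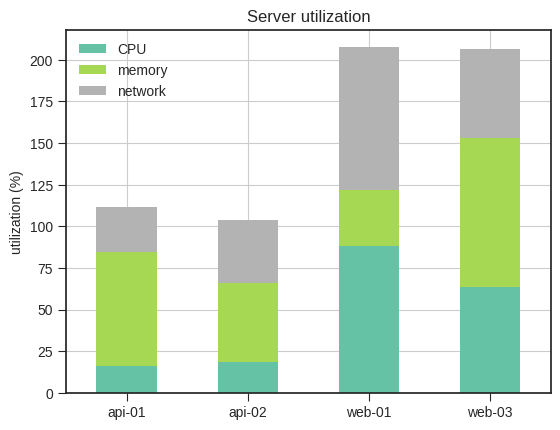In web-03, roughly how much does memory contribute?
≈ 100

memory top ≈ 160, bottom ≈ 60; segment ≈ 100.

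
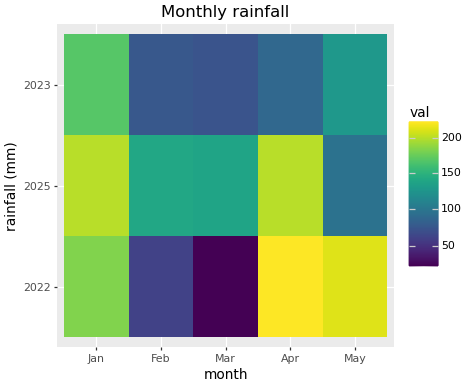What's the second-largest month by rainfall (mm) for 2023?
Top 3 for 2023: Jan ≈ 160, May ≈ 120, Apr ≈ 80.

May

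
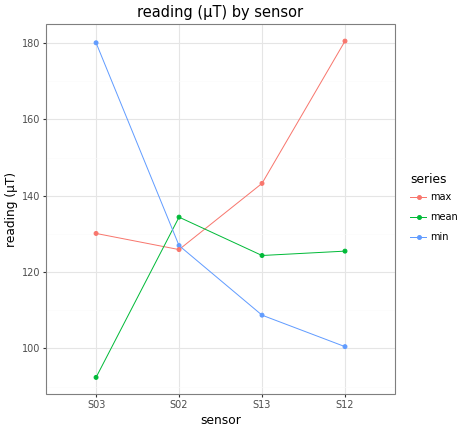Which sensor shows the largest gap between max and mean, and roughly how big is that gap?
S12, ≈ 50 µT

S12: max ≈ 180, mean ≈ 130 → gap ≈ 50. Next-largest (S03) is only ≈ 40.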